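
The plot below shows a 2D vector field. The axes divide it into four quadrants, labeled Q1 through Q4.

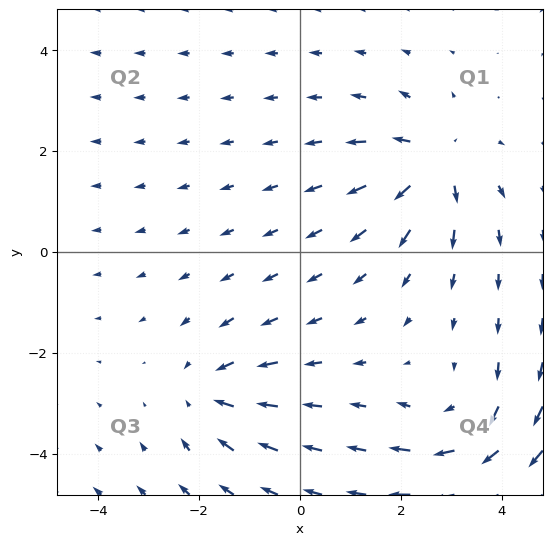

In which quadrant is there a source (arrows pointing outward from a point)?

The source sits at approximately (2.7, 1.8), which lies in quadrant Q1. The divergence there is about +5, positive as expected for a source.

Q1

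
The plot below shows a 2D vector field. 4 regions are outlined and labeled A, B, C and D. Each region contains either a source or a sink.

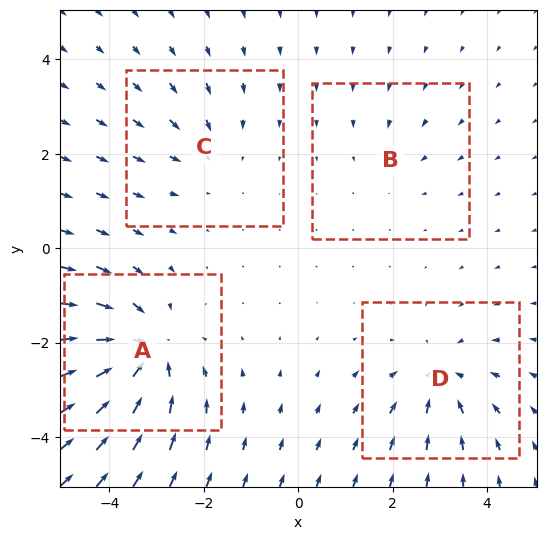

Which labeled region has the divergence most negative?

A

Divergence at each region's feature centre — A: about -6, B: about -2, C: about -3, D: about -4. Region A is most negative.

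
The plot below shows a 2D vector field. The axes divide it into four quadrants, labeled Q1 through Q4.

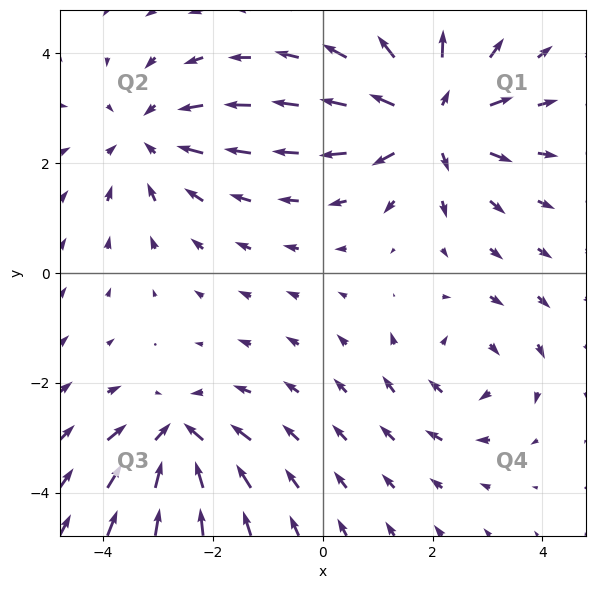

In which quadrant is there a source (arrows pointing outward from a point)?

Q1

The source sits at approximately (2.0, 2.8), which lies in quadrant Q1. The divergence there is about +5, positive as expected for a source.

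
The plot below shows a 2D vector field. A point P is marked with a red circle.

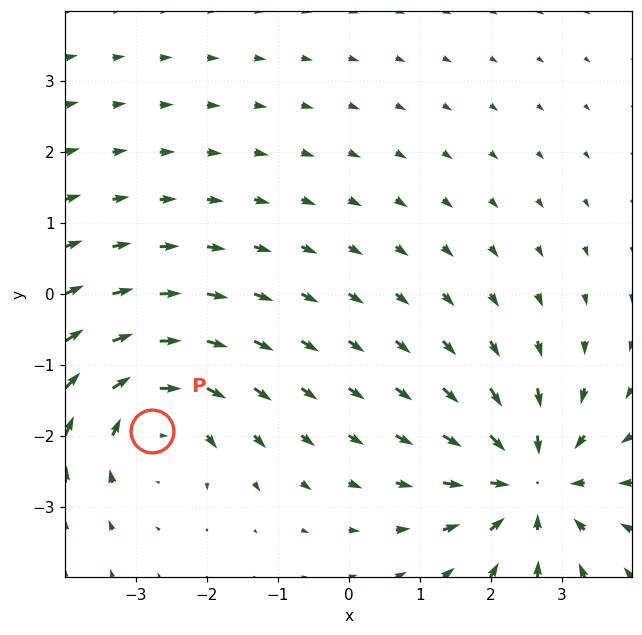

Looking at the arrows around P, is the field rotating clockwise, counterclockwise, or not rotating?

clockwise

Near P at (-2.8, -1.9) the arrows circulate clockwise. The curl (z-component) there is about -3; negative curl means clockwise rotation.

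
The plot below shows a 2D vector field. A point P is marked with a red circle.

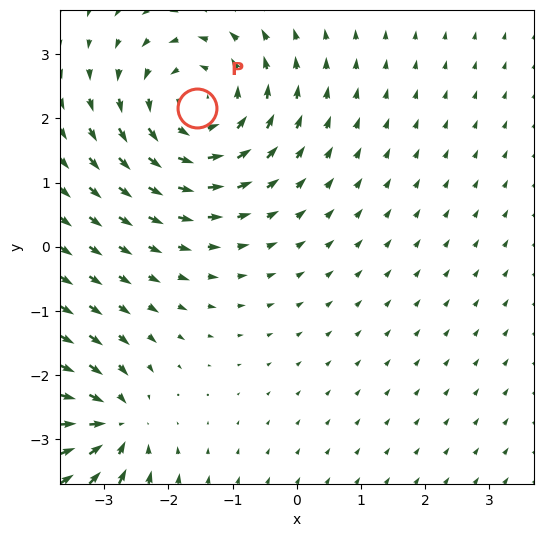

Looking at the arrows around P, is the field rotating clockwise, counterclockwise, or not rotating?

Near P at (-1.6, 2.2) the arrows circulate counterclockwise. The curl (z-component) there is about +3; positive curl means counterclockwise rotation.

counterclockwise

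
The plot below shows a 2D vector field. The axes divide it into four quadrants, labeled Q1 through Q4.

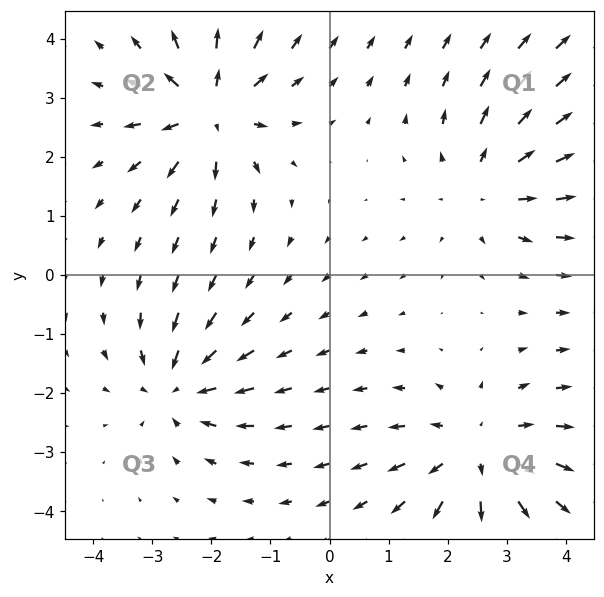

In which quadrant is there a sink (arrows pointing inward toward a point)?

Q3

The sink sits at approximately (-2.6, -1.9), which lies in quadrant Q3. The divergence there is about -5, negative as expected for a sink.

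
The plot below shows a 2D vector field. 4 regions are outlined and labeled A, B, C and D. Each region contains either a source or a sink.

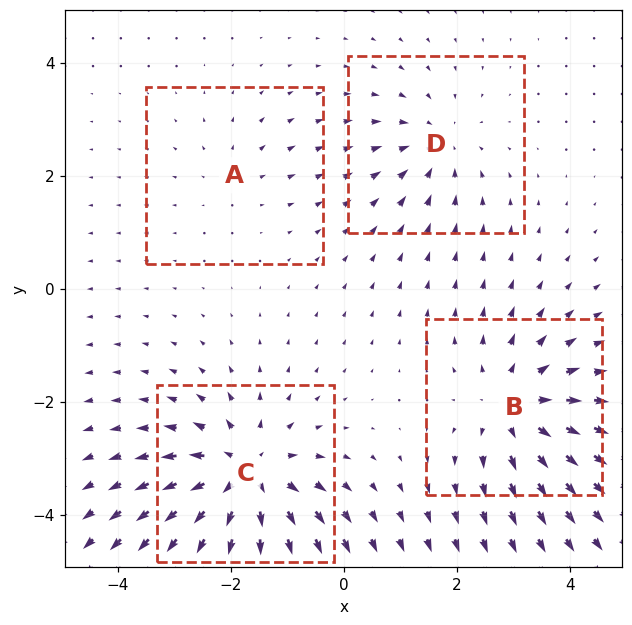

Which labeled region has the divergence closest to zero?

Divergence at each region's feature centre — A: about +2, B: about +5, C: about +7, D: about -4. Region A is closest to zero.

A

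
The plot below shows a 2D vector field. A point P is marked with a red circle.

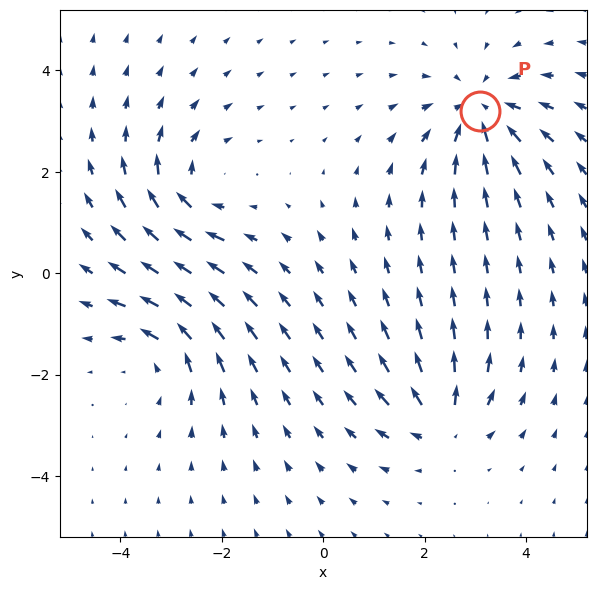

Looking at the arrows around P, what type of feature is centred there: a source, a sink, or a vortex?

At P (3.1, 3.2) the arrows converge inward. Divergence about -4, curl ≈0 — negative divergence with near-zero curl is a sink.

sink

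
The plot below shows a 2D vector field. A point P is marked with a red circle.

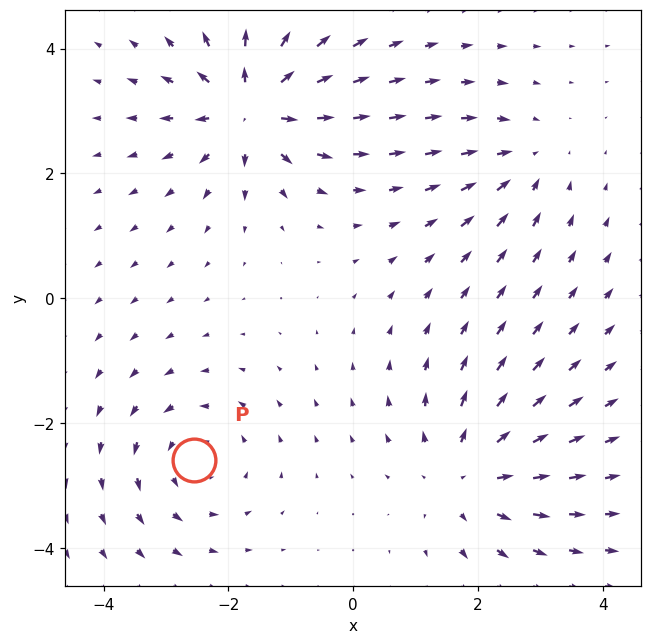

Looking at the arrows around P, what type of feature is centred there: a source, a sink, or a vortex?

vortex

At P (-2.6, -2.6) the arrows circulate counterclockwise. Divergence ≈0, curl about +4 — near-zero divergence with nonzero curl is a vortex.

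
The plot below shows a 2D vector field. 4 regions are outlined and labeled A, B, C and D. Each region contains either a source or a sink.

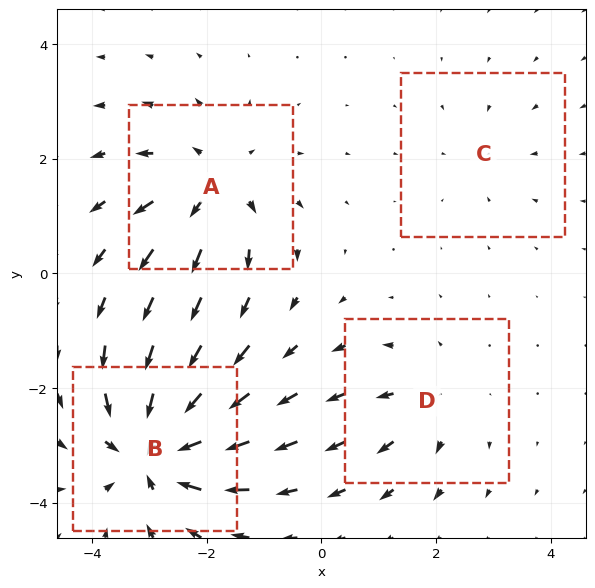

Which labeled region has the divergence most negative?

Divergence at each region's feature centre — A: about +5, B: about -7, C: about -2, D: about +3. Region B is most negative.

B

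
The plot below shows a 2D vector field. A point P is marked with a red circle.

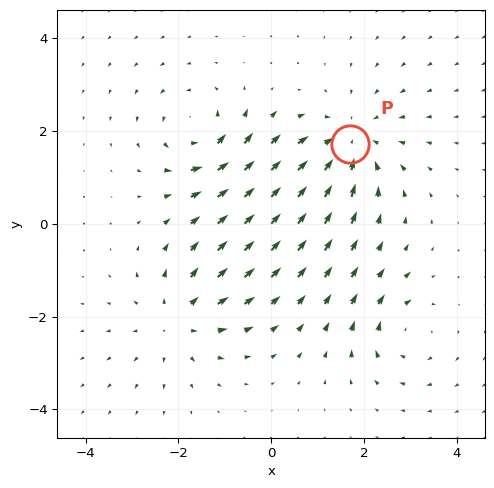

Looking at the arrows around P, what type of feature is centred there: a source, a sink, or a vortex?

At P (1.7, 1.7) the arrows converge inward. Divergence about -4, curl ≈0 — negative divergence with near-zero curl is a sink.

sink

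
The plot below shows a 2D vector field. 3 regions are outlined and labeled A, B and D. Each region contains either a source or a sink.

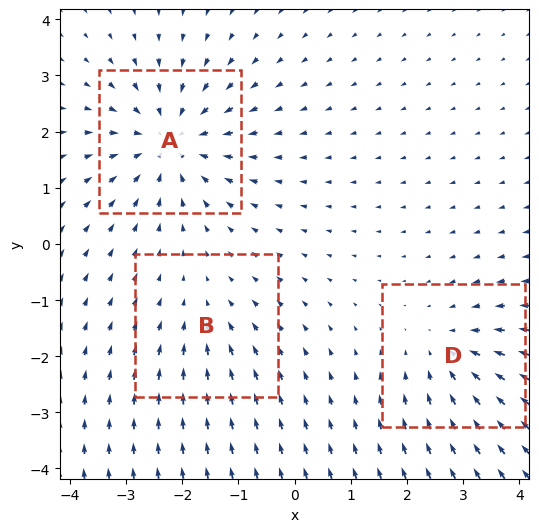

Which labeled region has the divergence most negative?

Divergence at each region's feature centre — A: about -5, B: about -2, D: about -3. Region A is most negative.

A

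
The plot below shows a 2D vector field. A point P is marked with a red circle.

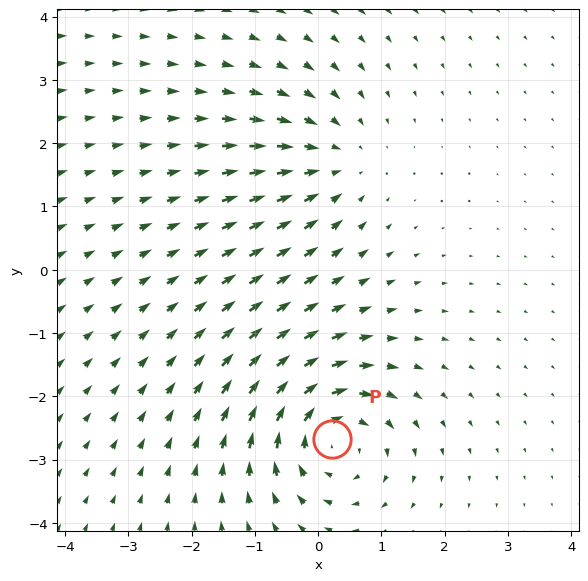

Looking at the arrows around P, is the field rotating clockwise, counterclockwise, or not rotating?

Near P at (0.2, -2.7) the arrows circulate clockwise. The curl (z-component) there is about -6; negative curl means clockwise rotation.

clockwise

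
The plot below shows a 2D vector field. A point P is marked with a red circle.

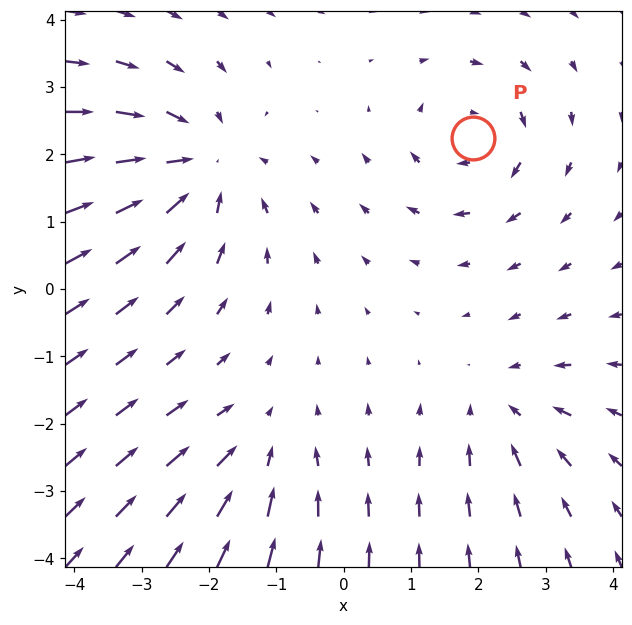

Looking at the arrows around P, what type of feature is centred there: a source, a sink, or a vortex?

vortex

At P (1.9, 2.2) the arrows circulate clockwise. Divergence ≈0, curl about -4 — near-zero divergence with nonzero curl is a vortex.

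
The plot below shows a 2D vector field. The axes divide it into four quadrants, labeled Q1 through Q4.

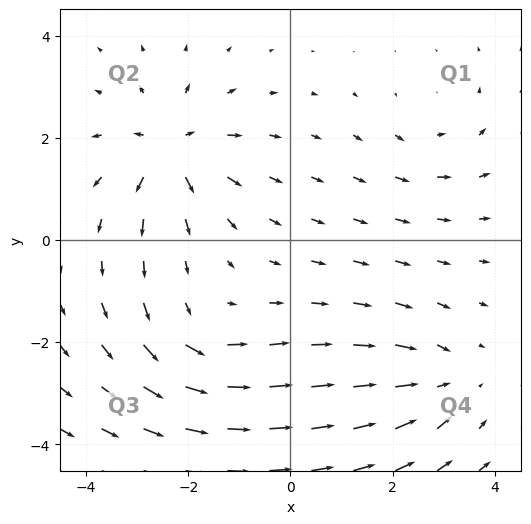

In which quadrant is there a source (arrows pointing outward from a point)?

The source sits at approximately (-2.4, 1.8), which lies in quadrant Q2. The divergence there is about +6, positive as expected for a source.

Q2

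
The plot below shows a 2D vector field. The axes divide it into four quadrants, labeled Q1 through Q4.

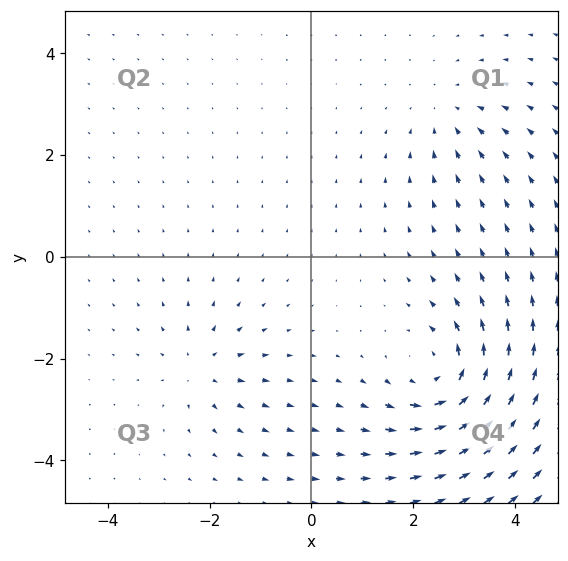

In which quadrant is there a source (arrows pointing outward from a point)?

Q3

The source sits at approximately (-2.1, -2.2), which lies in quadrant Q3. The divergence there is about +3, positive as expected for a source.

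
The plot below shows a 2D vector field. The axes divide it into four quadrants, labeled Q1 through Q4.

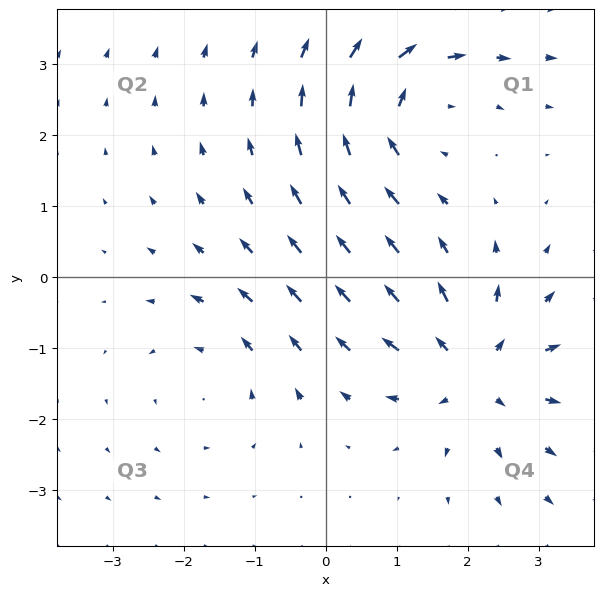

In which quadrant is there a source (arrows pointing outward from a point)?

Q4

The source sits at approximately (2.1, -1.3), which lies in quadrant Q4. The divergence there is about +5, positive as expected for a source.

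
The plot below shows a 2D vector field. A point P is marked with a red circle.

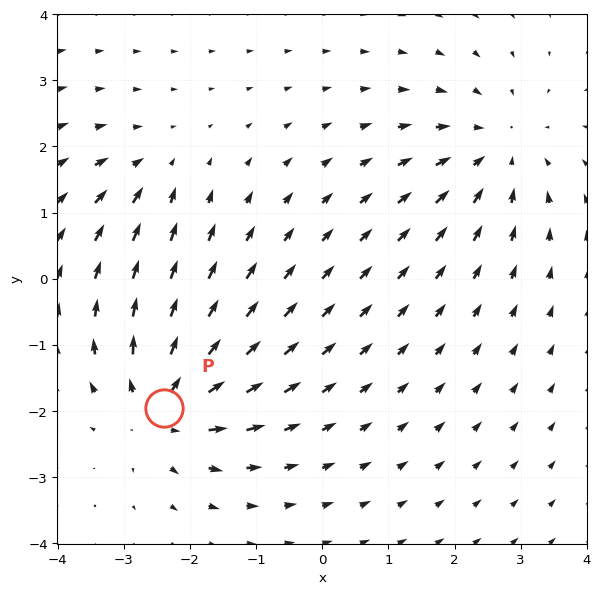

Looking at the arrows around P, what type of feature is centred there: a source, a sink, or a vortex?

At P (-2.4, -2.0) the arrows spread outward. Divergence about +6, curl ≈0 — positive divergence with near-zero curl is a source.

source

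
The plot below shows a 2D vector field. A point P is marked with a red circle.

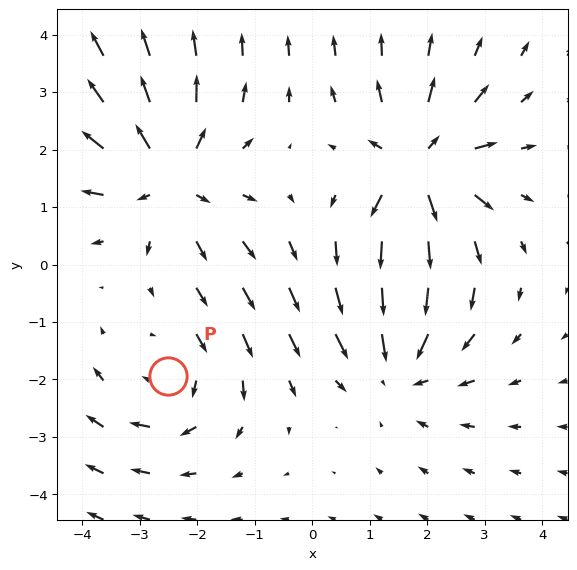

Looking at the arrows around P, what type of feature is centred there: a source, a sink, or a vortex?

At P (-2.5, -1.9) the arrows circulate clockwise. Divergence ≈0, curl about -2 — near-zero divergence with nonzero curl is a vortex.

vortex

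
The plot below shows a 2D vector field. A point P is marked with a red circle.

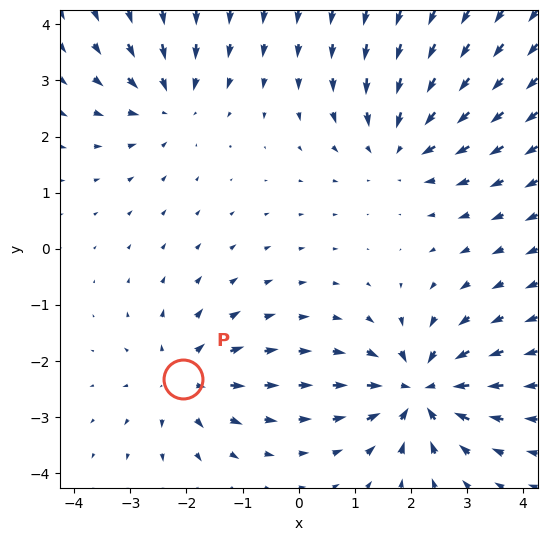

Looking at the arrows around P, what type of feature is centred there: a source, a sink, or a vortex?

At P (-2.1, -2.3) the arrows spread outward. Divergence about +4, curl ≈0 — positive divergence with near-zero curl is a source.

source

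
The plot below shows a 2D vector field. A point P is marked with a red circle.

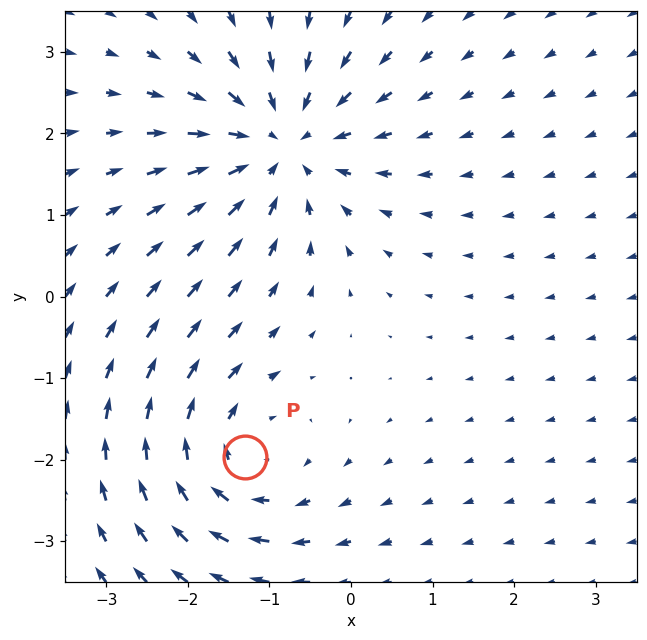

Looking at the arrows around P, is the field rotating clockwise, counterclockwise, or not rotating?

Near P at (-1.3, -2.0) the arrows circulate clockwise. The curl (z-component) there is about -3; negative curl means clockwise rotation.

clockwise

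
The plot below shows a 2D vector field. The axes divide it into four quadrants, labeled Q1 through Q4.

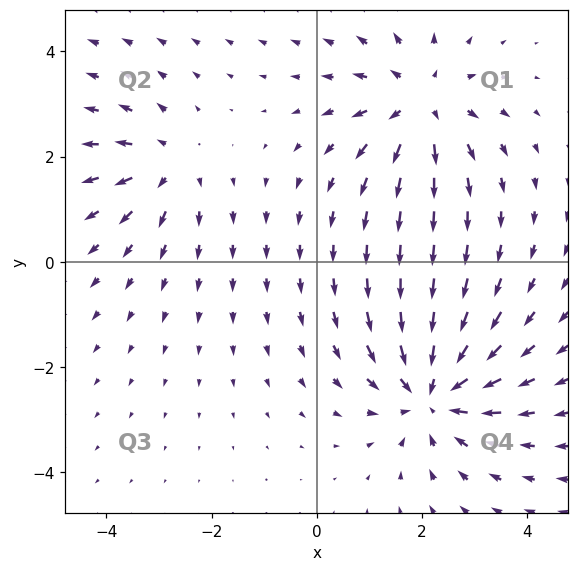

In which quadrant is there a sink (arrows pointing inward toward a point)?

Q4

The sink sits at approximately (2.2, -2.5), which lies in quadrant Q4. The divergence there is about -5, negative as expected for a sink.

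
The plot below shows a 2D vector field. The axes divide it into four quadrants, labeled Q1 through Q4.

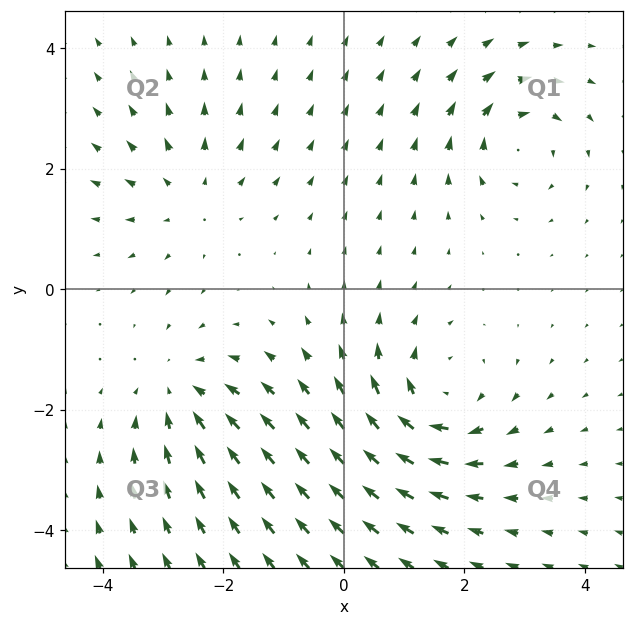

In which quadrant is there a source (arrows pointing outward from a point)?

The source sits at approximately (-2.6, 1.5), which lies in quadrant Q2. The divergence there is about +2, positive as expected for a source.

Q2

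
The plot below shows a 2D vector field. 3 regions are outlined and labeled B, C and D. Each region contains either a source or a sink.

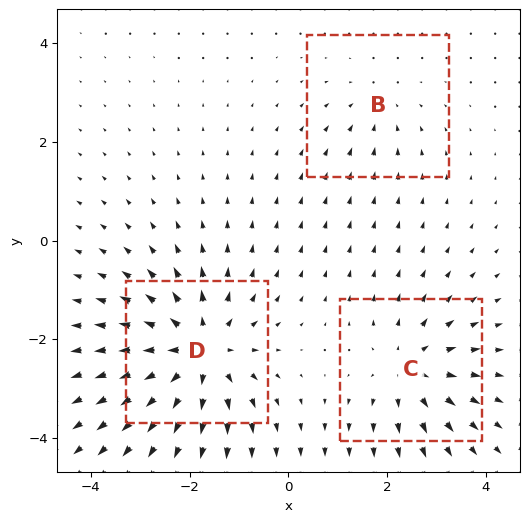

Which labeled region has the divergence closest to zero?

B

Divergence at each region's feature centre — B: about -2, C: about +3, D: about +5. Region B is closest to zero.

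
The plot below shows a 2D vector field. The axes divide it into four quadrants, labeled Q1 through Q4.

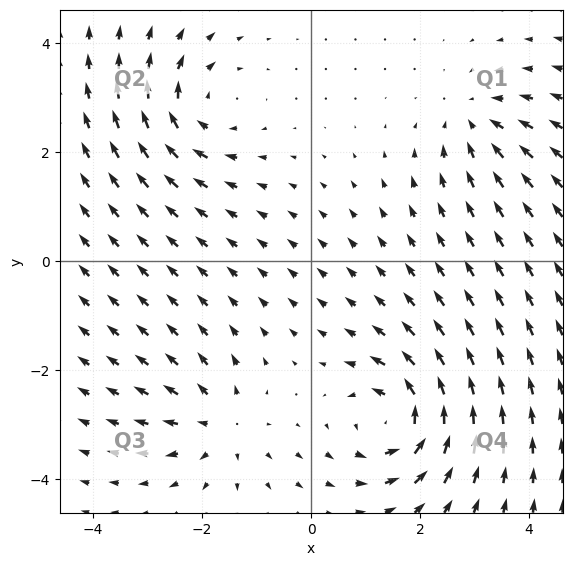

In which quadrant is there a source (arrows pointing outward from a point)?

Q3

The source sits at approximately (-1.7, -3.0), which lies in quadrant Q3. The divergence there is about +3, positive as expected for a source.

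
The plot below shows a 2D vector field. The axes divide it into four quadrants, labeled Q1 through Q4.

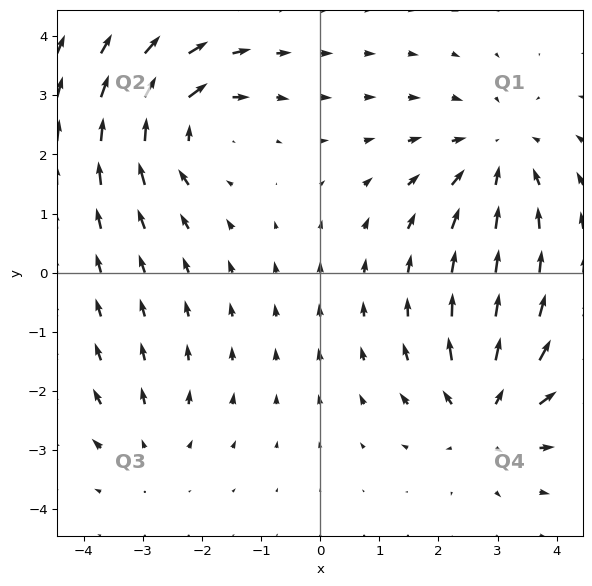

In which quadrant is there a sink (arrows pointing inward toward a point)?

The sink sits at approximately (3.0, 2.0), which lies in quadrant Q1. The divergence there is about -4, negative as expected for a sink.

Q1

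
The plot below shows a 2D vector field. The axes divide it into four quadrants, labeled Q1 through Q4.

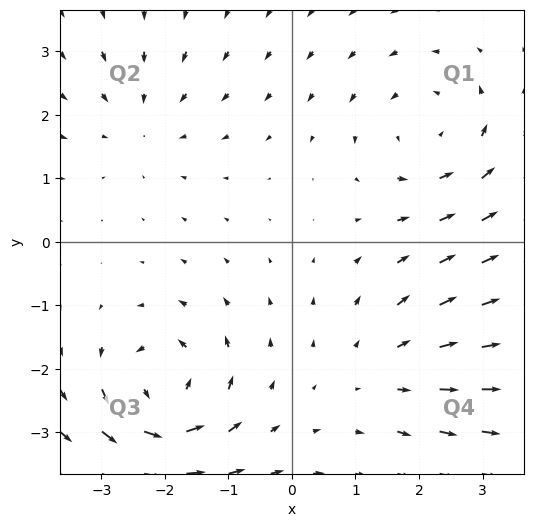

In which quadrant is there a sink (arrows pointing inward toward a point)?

Q2

The sink sits at approximately (-2.4, 1.9), which lies in quadrant Q2. The divergence there is about -2, negative as expected for a sink.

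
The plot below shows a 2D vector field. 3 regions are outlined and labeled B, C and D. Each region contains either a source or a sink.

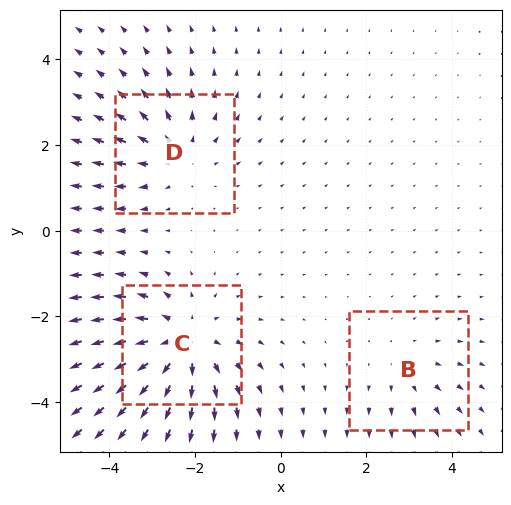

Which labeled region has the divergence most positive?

C

Divergence at each region's feature centre — B: about +2, C: about +4, D: about +3. Region C is most positive.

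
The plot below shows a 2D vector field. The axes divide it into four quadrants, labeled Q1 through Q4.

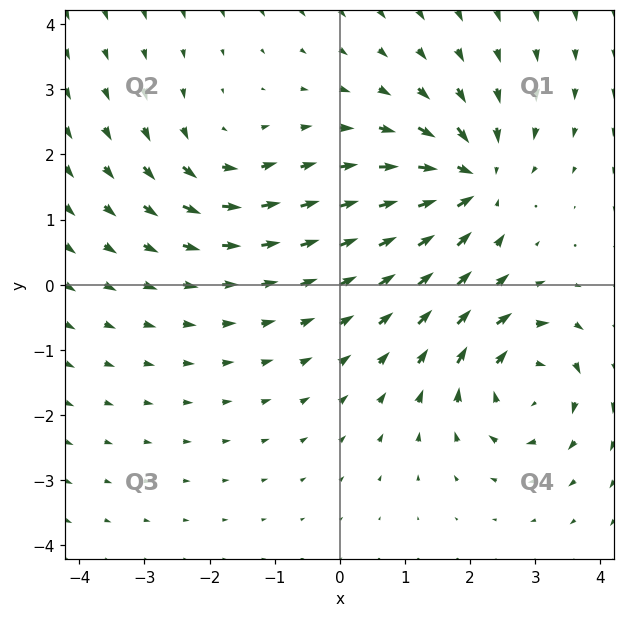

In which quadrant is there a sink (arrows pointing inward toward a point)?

Q1

The sink sits at approximately (2.0, 1.6), which lies in quadrant Q1. The divergence there is about -5, negative as expected for a sink.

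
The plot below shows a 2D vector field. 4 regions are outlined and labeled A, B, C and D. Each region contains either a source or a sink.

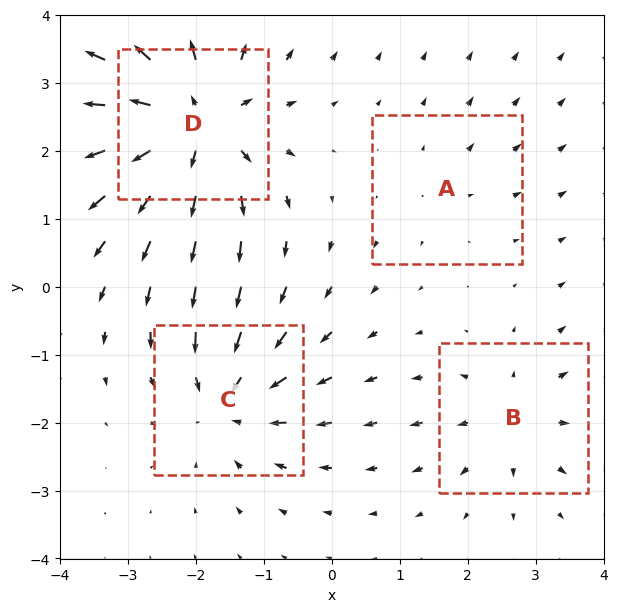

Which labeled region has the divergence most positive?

D

Divergence at each region's feature centre — A: about +2, B: about +4, C: about -5, D: about +8. Region D is most positive.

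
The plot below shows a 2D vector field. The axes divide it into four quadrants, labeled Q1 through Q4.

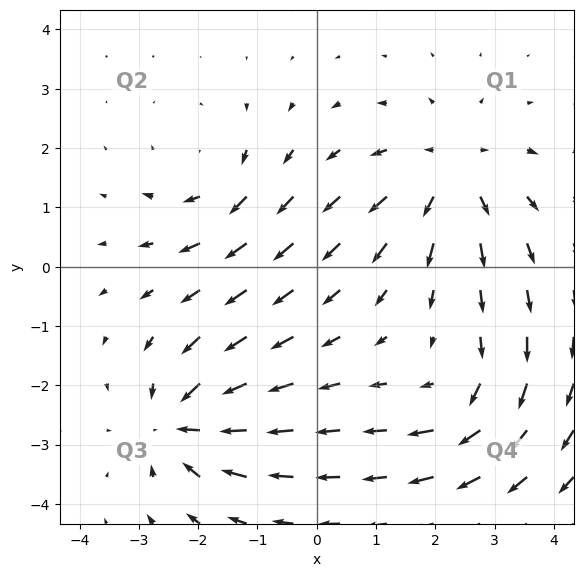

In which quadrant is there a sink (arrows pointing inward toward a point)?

Q3

The sink sits at approximately (-2.2, -2.7), which lies in quadrant Q3. The divergence there is about -6, negative as expected for a sink.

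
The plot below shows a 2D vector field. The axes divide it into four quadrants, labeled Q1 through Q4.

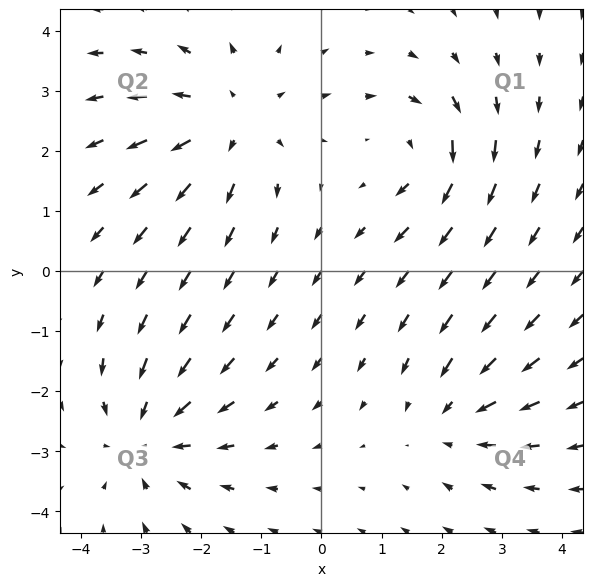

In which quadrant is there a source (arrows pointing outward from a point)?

Q2

The source sits at approximately (-1.5, 2.5), which lies in quadrant Q2. The divergence there is about +4, positive as expected for a source.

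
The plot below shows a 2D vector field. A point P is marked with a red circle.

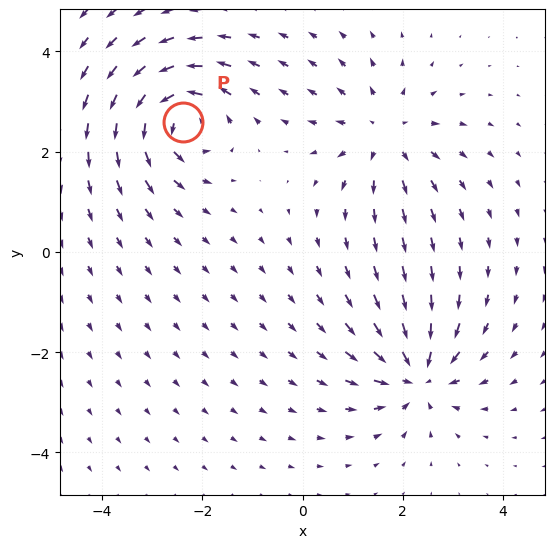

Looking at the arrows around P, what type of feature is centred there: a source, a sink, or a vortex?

At P (-2.4, 2.6) the arrows circulate counterclockwise. Divergence ≈0, curl about +7 — near-zero divergence with nonzero curl is a vortex.

vortex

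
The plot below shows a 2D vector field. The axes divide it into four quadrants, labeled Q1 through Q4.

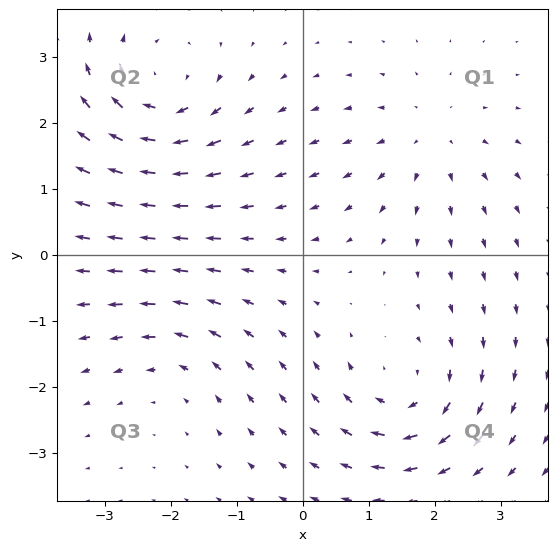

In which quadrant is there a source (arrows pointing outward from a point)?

The source sits at approximately (1.9, 1.8), which lies in quadrant Q1. The divergence there is about +3, positive as expected for a source.

Q1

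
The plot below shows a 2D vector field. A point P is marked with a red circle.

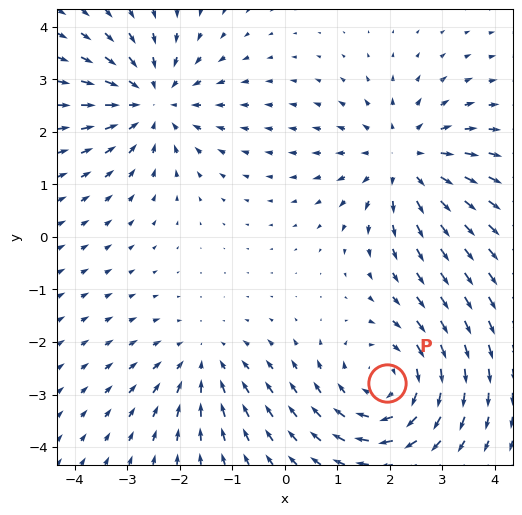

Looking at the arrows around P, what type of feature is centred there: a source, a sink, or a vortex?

vortex

At P (1.9, -2.8) the arrows circulate clockwise. Divergence ≈0, curl about -4 — near-zero divergence with nonzero curl is a vortex.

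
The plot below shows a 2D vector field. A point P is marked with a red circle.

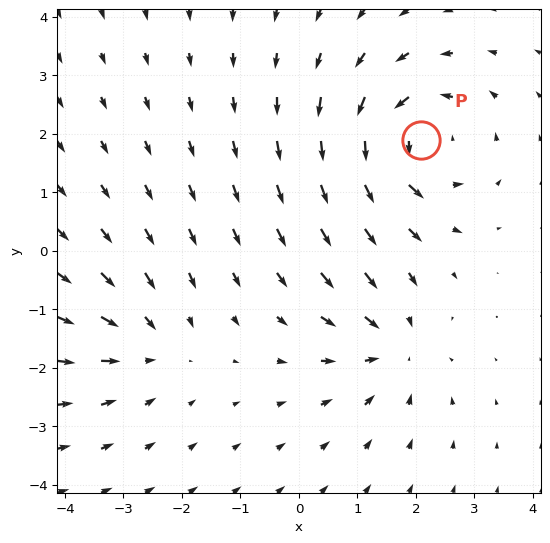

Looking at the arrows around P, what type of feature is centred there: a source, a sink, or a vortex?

vortex

At P (2.1, 1.9) the arrows circulate counterclockwise. Divergence ≈0, curl about +5 — near-zero divergence with nonzero curl is a vortex.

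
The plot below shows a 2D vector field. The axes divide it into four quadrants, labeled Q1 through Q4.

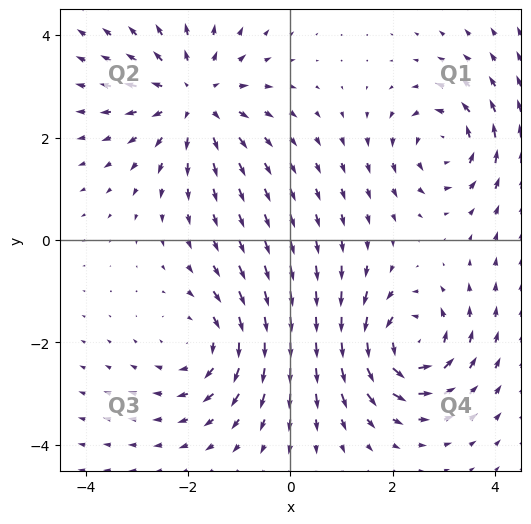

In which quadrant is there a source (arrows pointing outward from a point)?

The source sits at approximately (-1.9, 2.8), which lies in quadrant Q2. The divergence there is about +5, positive as expected for a source.

Q2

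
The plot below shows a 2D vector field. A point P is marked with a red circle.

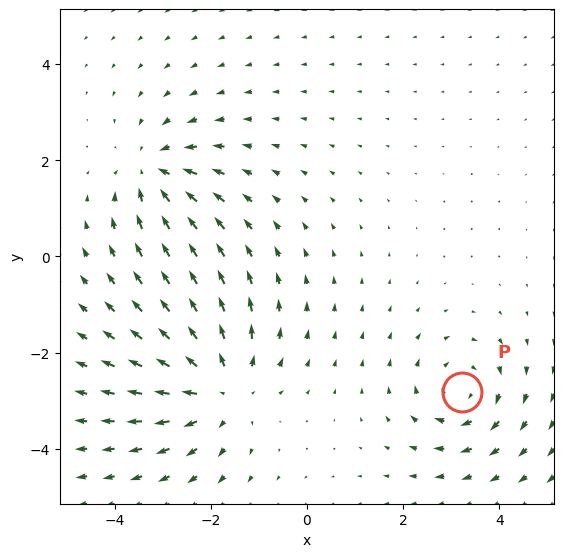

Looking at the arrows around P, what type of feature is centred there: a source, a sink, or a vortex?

vortex

At P (3.2, -2.8) the arrows circulate clockwise. Divergence ≈0, curl about -3 — near-zero divergence with nonzero curl is a vortex.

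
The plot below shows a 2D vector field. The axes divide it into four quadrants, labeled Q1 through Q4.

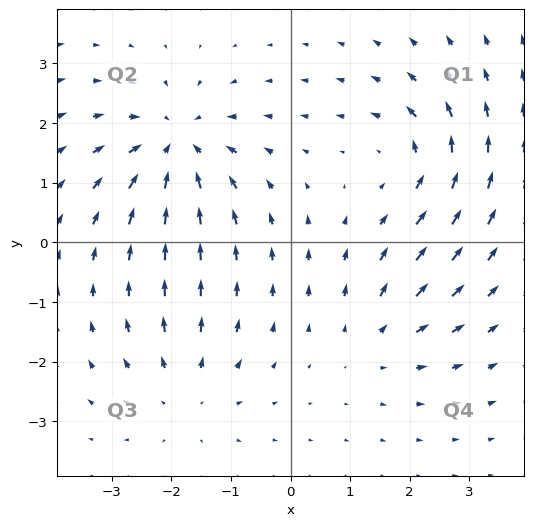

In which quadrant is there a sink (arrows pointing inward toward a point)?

Q2

The sink sits at approximately (-1.9, 1.6), which lies in quadrant Q2. The divergence there is about -5, negative as expected for a sink.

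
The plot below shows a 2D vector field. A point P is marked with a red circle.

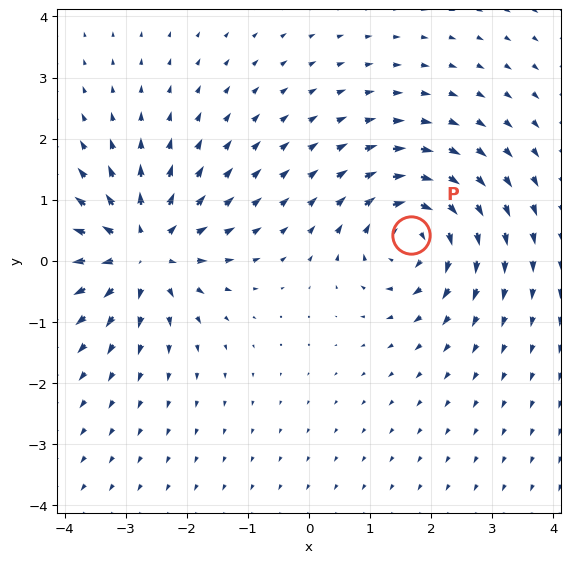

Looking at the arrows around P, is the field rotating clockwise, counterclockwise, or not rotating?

Near P at (1.7, 0.4) the arrows circulate clockwise. The curl (z-component) there is about -5; negative curl means clockwise rotation.

clockwise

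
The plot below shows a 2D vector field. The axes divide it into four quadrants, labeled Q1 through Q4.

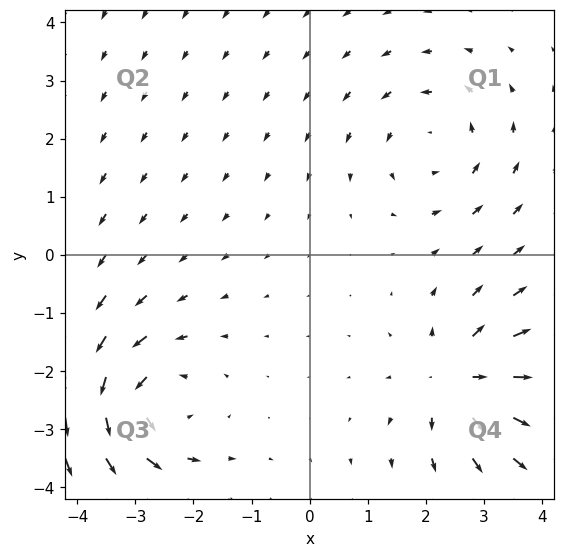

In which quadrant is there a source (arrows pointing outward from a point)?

Q4

The source sits at approximately (2.6, -2.2), which lies in quadrant Q4. The divergence there is about +5, positive as expected for a source.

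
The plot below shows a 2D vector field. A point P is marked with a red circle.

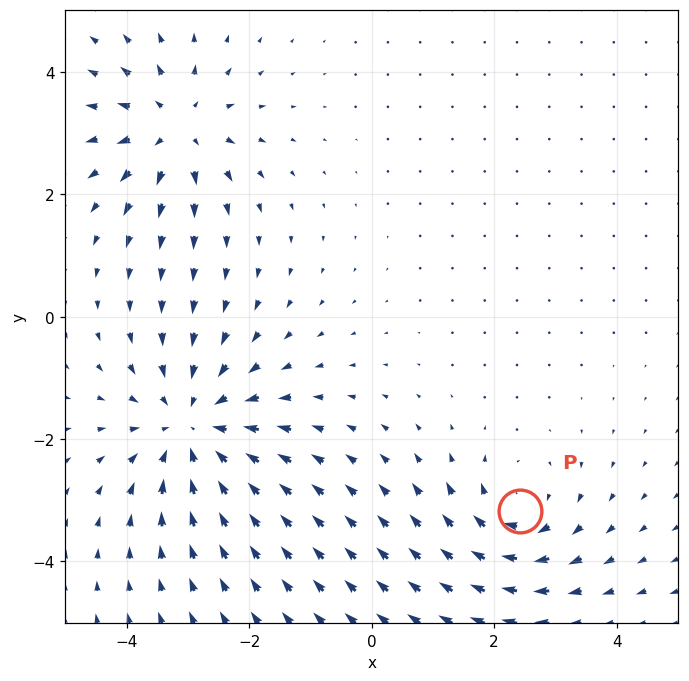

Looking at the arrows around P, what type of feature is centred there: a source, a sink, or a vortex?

At P (2.4, -3.2) the arrows circulate clockwise. Divergence ≈0, curl about -4 — near-zero divergence with nonzero curl is a vortex.

vortex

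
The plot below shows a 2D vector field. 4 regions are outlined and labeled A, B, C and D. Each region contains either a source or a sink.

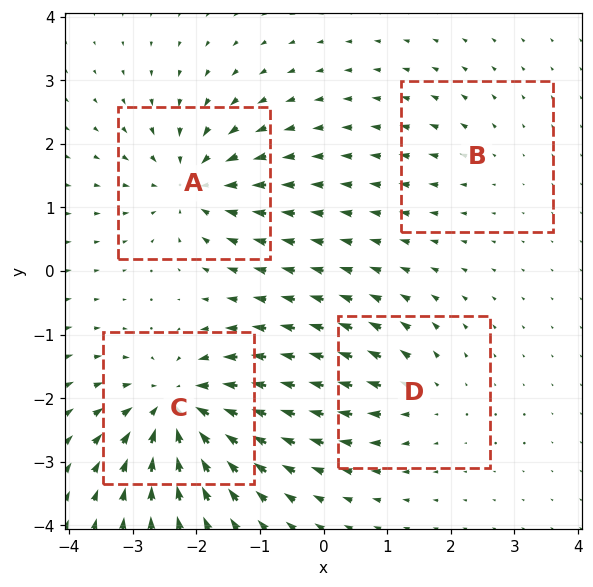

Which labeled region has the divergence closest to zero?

B

Divergence at each region's feature centre — A: about -6, B: about +2, C: about -8, D: about +4. Region B is closest to zero.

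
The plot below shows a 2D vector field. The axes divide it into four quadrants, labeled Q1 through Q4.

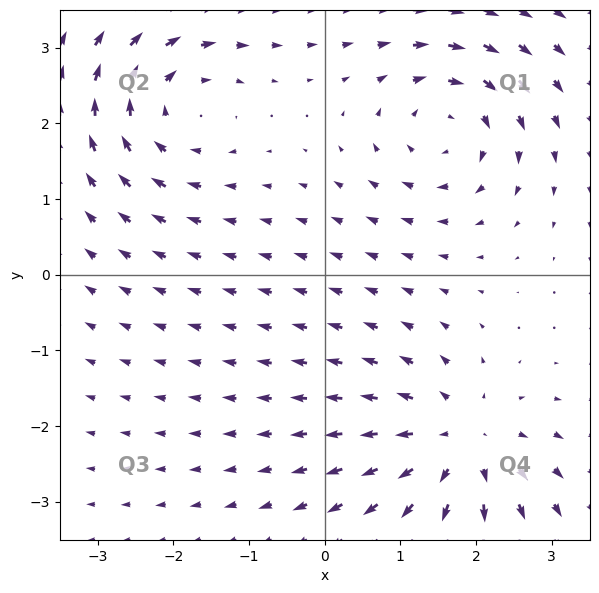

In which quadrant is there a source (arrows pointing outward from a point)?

Q4

The source sits at approximately (1.8, -2.2), which lies in quadrant Q4. The divergence there is about +5, positive as expected for a source.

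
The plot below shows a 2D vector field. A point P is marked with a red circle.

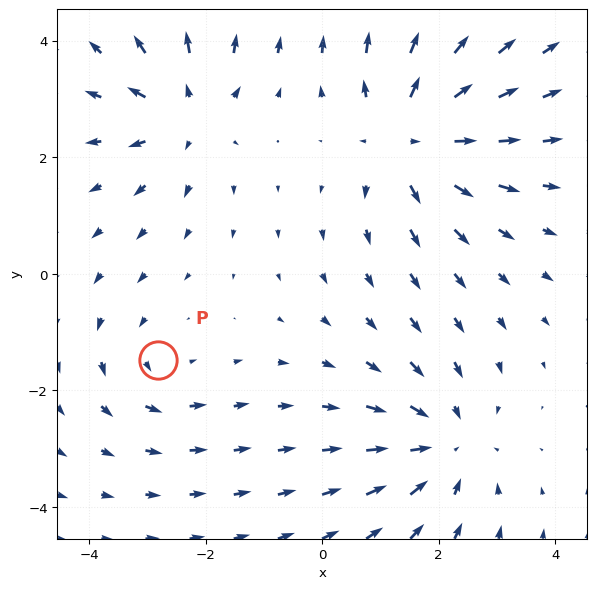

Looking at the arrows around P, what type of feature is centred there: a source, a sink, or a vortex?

vortex

At P (-2.8, -1.5) the arrows circulate counterclockwise. Divergence ≈0, curl about +3 — near-zero divergence with nonzero curl is a vortex.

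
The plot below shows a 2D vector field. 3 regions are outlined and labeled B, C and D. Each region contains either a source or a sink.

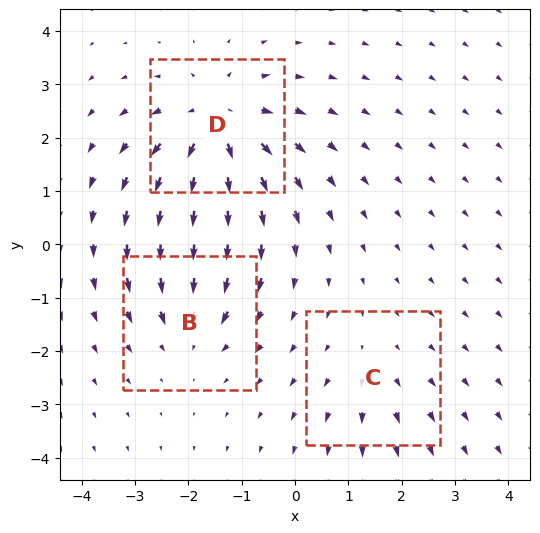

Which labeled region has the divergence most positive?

Divergence at each region's feature centre — B: about -3, C: about +2, D: about +5. Region D is most positive.

D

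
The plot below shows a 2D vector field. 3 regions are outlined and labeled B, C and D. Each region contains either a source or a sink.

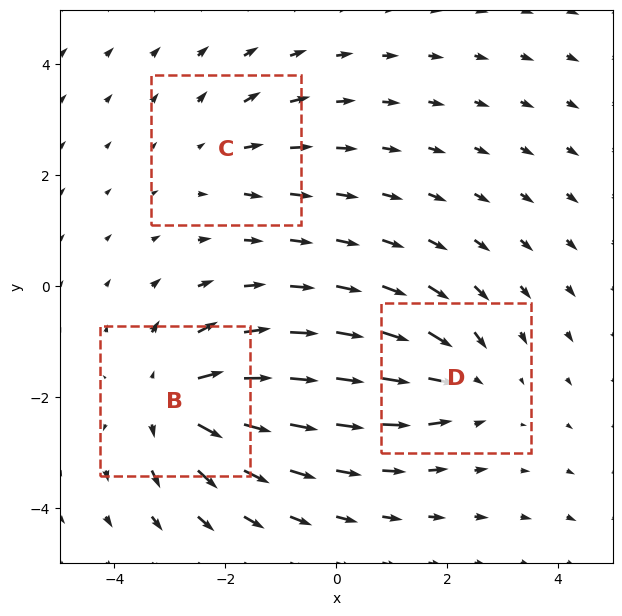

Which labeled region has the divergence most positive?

Divergence at each region's feature centre — B: about +5, C: about +2, D: about -3. Region B is most positive.

B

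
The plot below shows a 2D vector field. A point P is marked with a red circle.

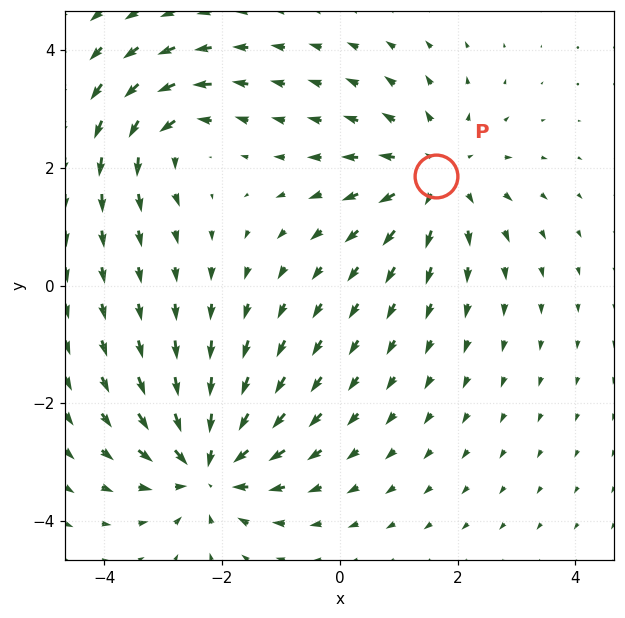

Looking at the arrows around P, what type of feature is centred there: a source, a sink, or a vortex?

At P (1.6, 1.9) the arrows spread outward. Divergence about +3, curl ≈0 — positive divergence with near-zero curl is a source.

source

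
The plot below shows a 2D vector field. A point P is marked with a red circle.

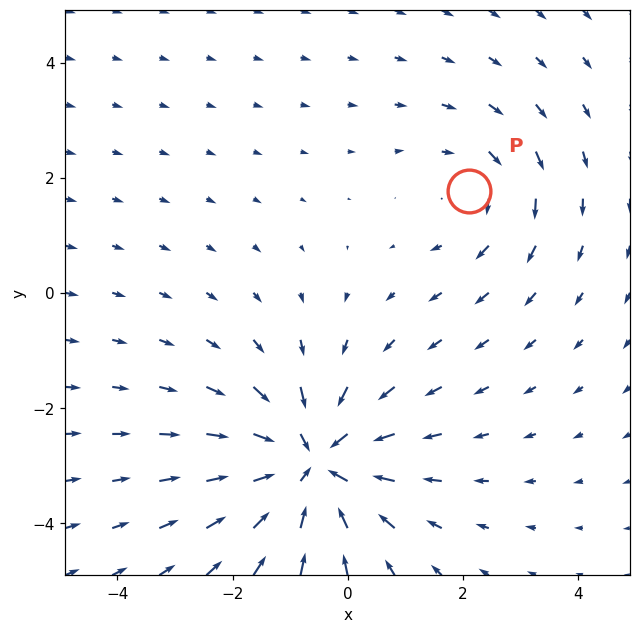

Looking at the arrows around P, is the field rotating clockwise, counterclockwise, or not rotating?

Near P at (2.1, 1.8) the arrows circulate clockwise. The curl (z-component) there is about -2; negative curl means clockwise rotation.

clockwise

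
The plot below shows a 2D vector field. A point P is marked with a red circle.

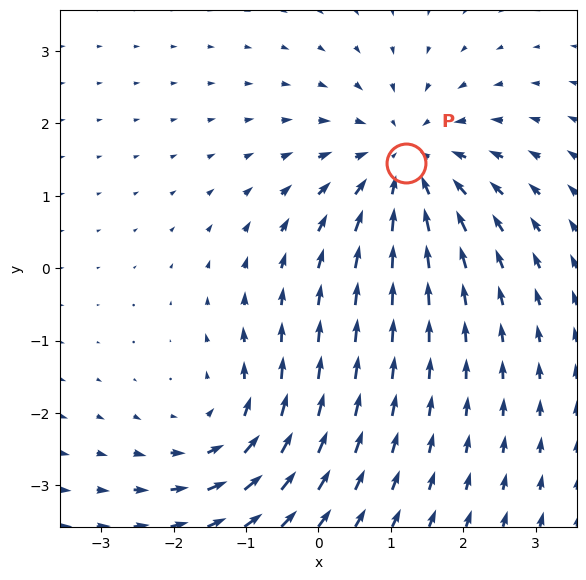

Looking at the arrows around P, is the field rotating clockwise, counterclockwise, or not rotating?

not rotating

Near P at (1.2, 1.5) the arrows show no circulation. The curl there is ≈0.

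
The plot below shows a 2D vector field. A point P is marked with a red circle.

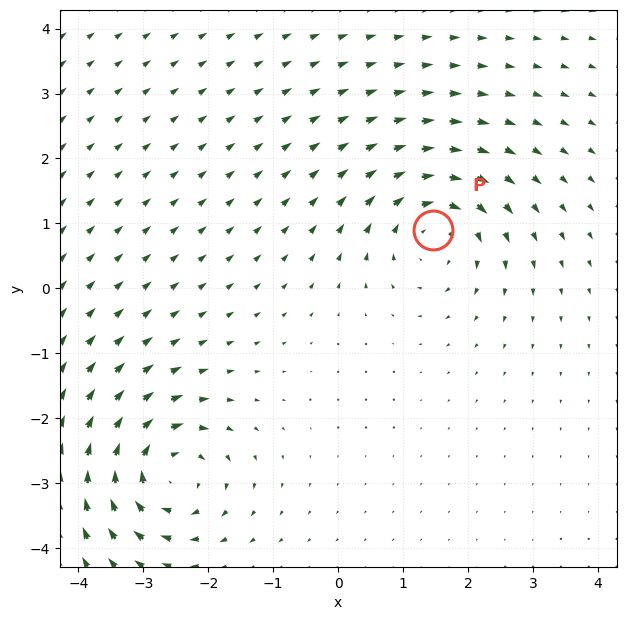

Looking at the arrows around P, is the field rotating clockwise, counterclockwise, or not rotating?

clockwise

Near P at (1.5, 0.9) the arrows circulate clockwise. The curl (z-component) there is about -5; negative curl means clockwise rotation.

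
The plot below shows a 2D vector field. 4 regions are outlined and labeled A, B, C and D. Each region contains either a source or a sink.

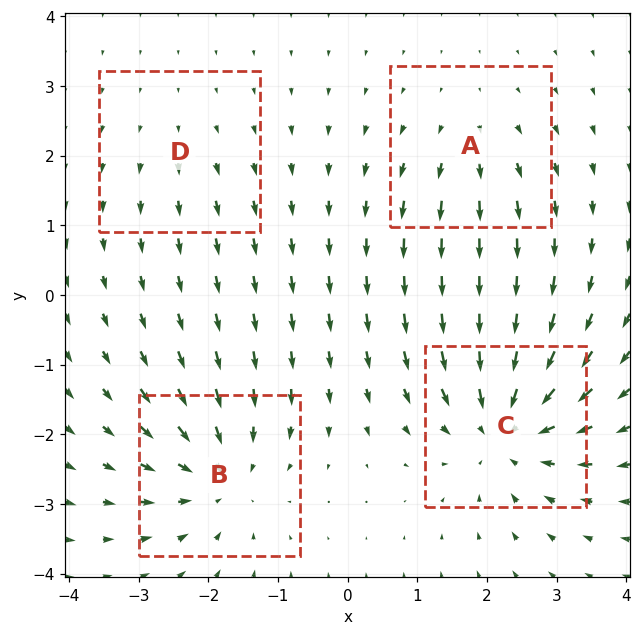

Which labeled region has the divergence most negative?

C

Divergence at each region's feature centre — A: about +3, B: about -5, C: about -6, D: about +2. Region C is most negative.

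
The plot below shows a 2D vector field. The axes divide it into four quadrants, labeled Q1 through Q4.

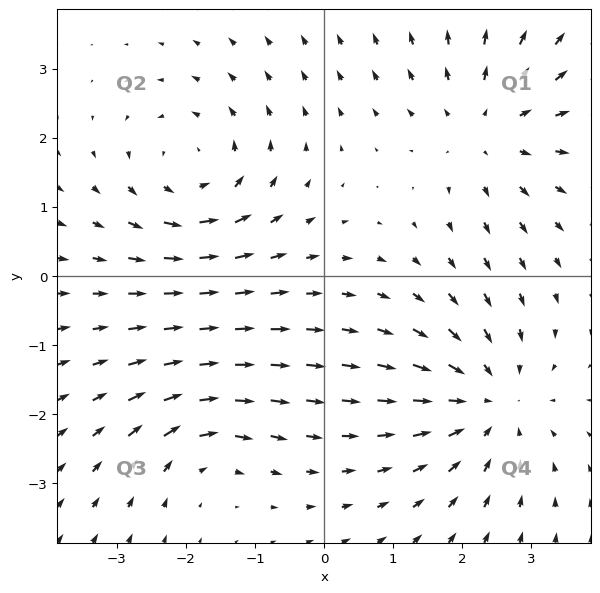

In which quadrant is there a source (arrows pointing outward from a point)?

Q1

The source sits at approximately (2.4, 2.1), which lies in quadrant Q1. The divergence there is about +4, positive as expected for a source.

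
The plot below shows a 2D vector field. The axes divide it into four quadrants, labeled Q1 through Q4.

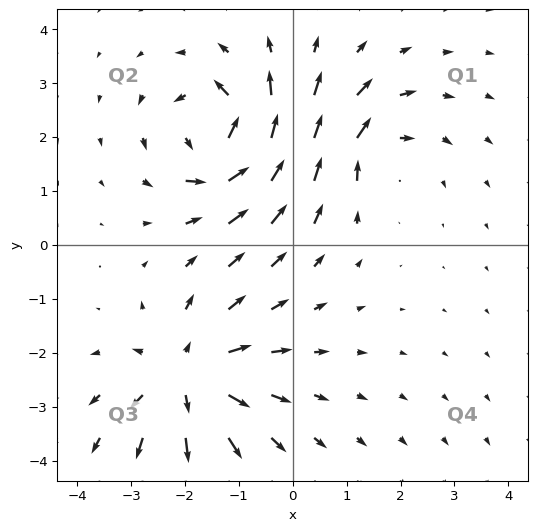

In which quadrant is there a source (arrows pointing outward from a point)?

The source sits at approximately (-1.9, -2.4), which lies in quadrant Q3. The divergence there is about +5, positive as expected for a source.

Q3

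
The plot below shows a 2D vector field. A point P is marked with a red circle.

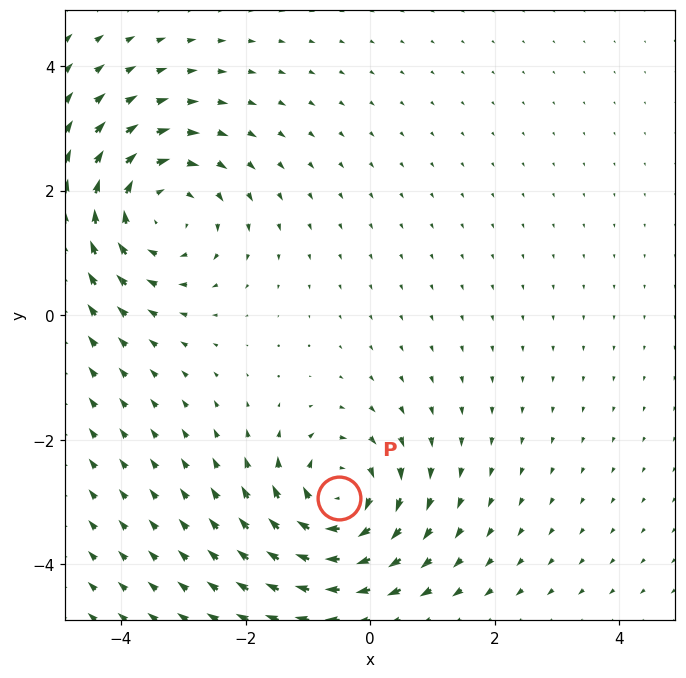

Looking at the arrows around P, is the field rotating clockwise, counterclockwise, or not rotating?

Near P at (-0.5, -2.9) the arrows circulate clockwise. The curl (z-component) there is about -5; negative curl means clockwise rotation.

clockwise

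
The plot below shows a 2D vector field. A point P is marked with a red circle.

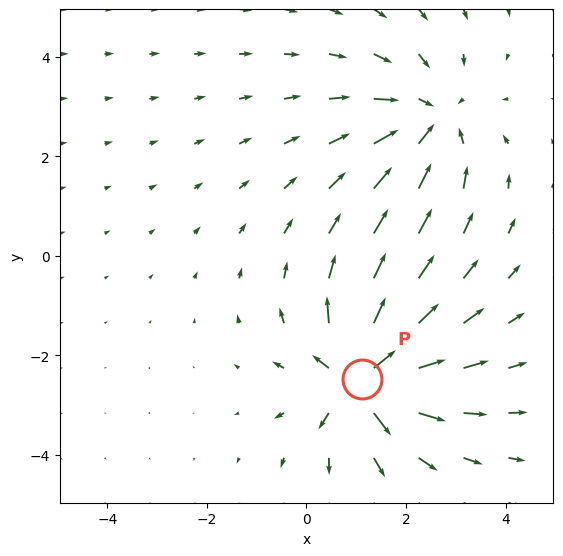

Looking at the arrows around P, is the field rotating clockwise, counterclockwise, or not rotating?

Near P at (1.1, -2.5) the arrows show no circulation. The curl there is ≈0.

not rotating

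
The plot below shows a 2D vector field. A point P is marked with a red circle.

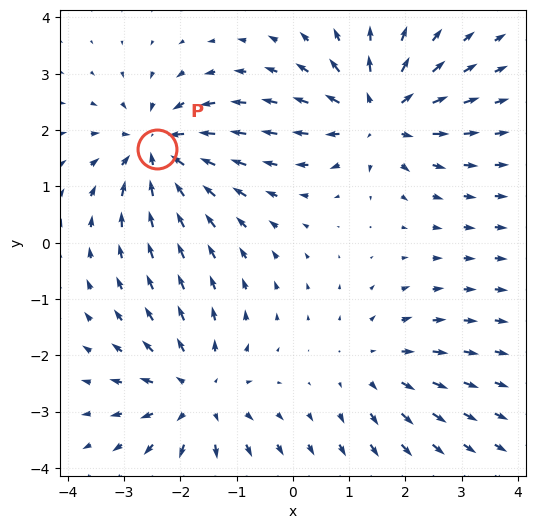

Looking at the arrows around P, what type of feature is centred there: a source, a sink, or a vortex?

At P (-2.4, 1.7) the arrows converge inward. Divergence about -6, curl ≈0 — negative divergence with near-zero curl is a sink.

sink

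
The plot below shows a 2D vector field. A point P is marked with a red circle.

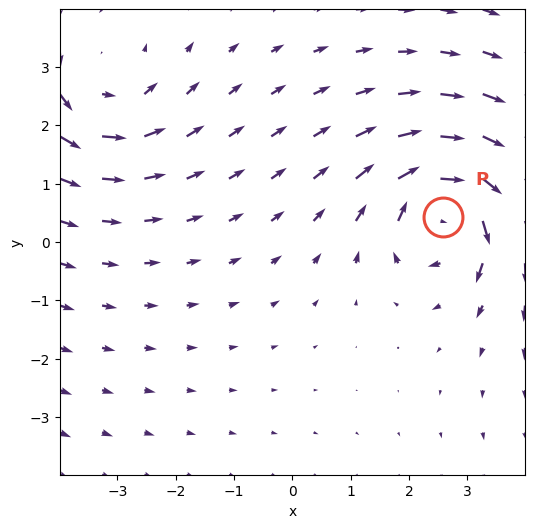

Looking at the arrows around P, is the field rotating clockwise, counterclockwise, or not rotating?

clockwise

Near P at (2.6, 0.4) the arrows circulate clockwise. The curl (z-component) there is about -4; negative curl means clockwise rotation.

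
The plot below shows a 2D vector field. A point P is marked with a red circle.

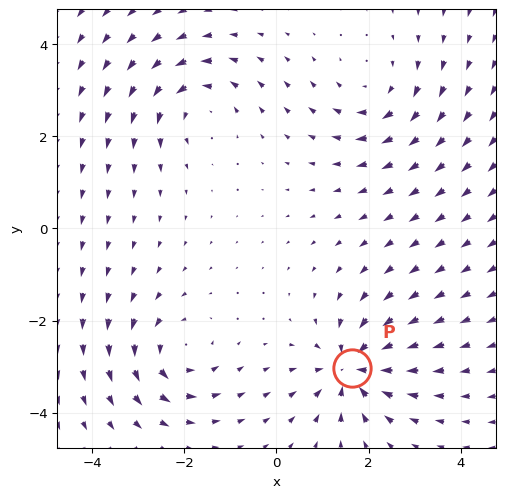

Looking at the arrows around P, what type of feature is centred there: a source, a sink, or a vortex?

sink

At P (1.6, -3.0) the arrows converge inward. Divergence about -6, curl ≈0 — negative divergence with near-zero curl is a sink.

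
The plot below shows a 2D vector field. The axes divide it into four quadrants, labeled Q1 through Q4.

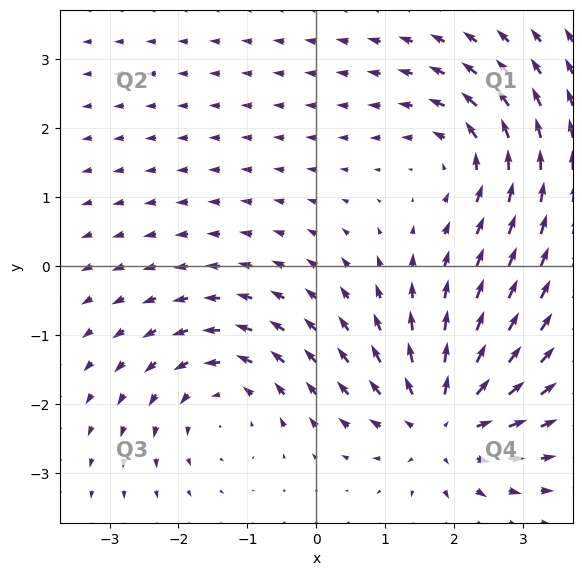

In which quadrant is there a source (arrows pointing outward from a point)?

Q4

The source sits at approximately (1.8, -2.3), which lies in quadrant Q4. The divergence there is about +6, positive as expected for a source.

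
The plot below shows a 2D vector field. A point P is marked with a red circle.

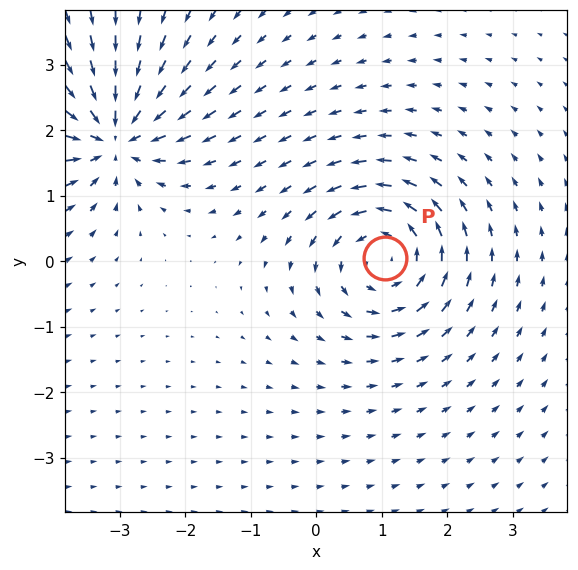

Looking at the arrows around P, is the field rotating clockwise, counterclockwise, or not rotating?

counterclockwise

Near P at (1.1, 0.1) the arrows circulate counterclockwise. The curl (z-component) there is about +5; positive curl means counterclockwise rotation.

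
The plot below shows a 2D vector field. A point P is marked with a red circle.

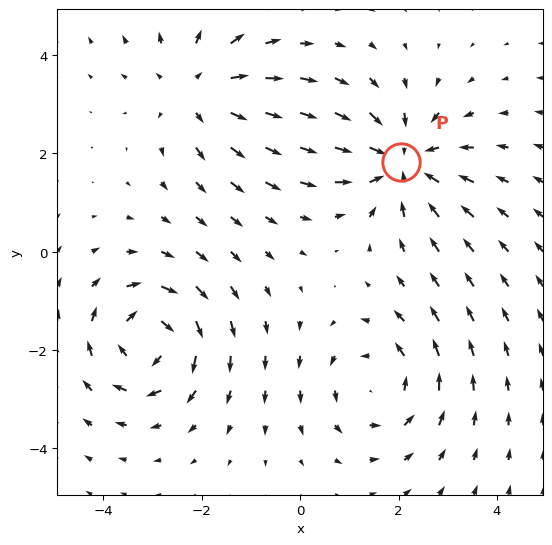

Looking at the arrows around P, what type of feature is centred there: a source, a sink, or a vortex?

sink

At P (2.1, 1.8) the arrows converge inward. Divergence about -4, curl ≈0 — negative divergence with near-zero curl is a sink.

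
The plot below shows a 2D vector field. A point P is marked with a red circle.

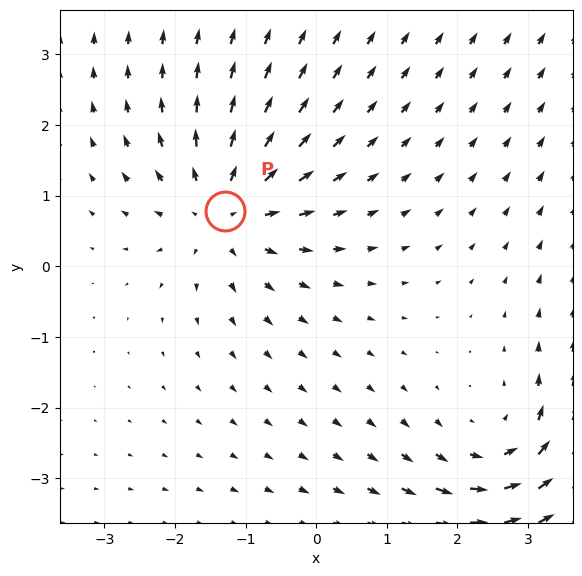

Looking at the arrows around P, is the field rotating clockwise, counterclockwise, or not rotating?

Near P at (-1.3, 0.8) the arrows show no circulation. The curl there is ≈0.

not rotating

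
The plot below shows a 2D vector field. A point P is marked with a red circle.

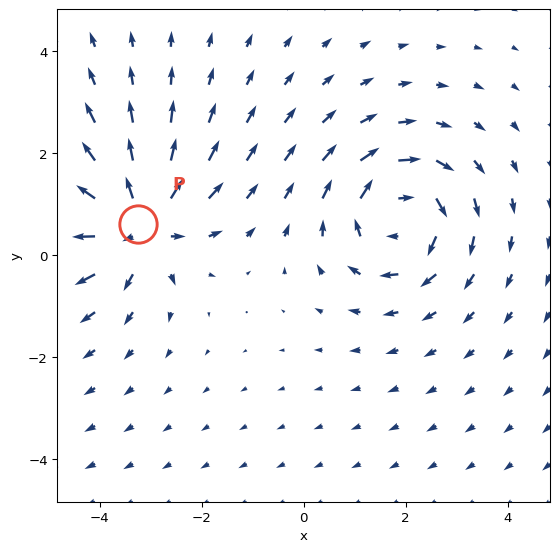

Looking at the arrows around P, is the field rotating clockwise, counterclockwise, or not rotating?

not rotating

Near P at (-3.3, 0.6) the arrows show no circulation. The curl there is ≈0.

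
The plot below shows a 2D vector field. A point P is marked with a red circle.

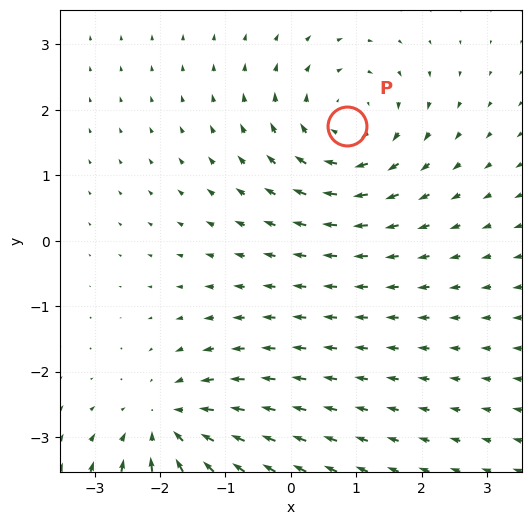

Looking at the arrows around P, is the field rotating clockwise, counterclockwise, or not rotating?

clockwise

Near P at (0.9, 1.8) the arrows circulate clockwise. The curl (z-component) there is about -5; negative curl means clockwise rotation.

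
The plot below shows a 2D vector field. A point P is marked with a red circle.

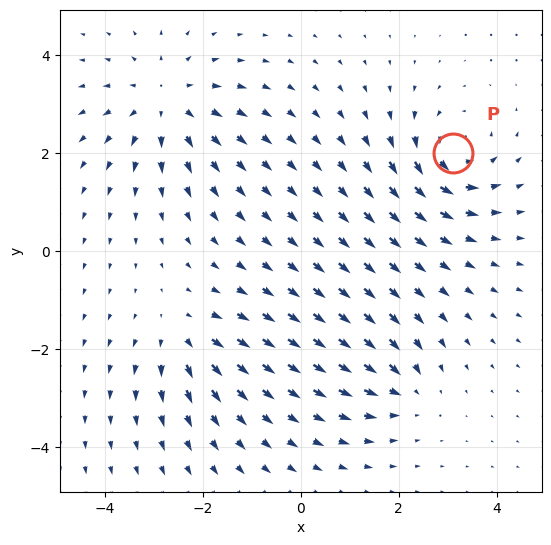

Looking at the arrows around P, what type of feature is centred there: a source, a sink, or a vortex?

vortex

At P (3.1, 2.0) the arrows circulate counterclockwise. Divergence ≈0, curl about +5 — near-zero divergence with nonzero curl is a vortex.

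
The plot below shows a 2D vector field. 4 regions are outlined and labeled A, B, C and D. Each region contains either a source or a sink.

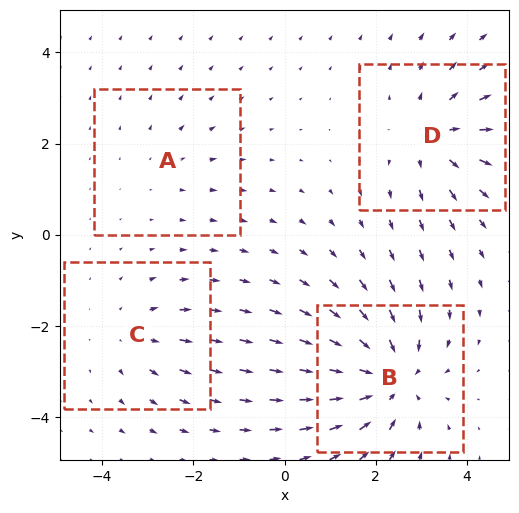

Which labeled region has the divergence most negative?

Divergence at each region's feature centre — A: about +2, B: about -6, C: about +3, D: about +5. Region B is most negative.

B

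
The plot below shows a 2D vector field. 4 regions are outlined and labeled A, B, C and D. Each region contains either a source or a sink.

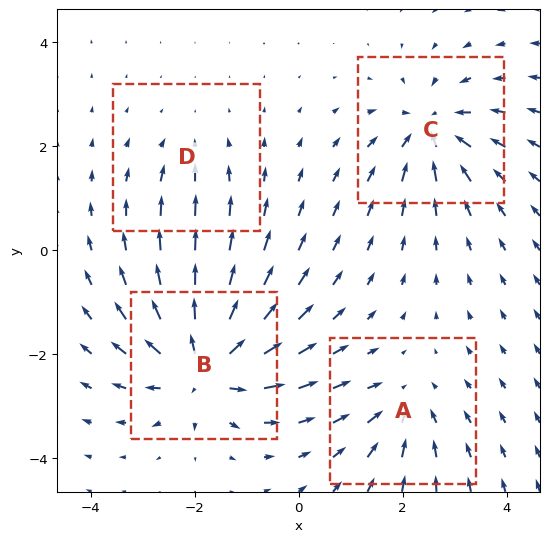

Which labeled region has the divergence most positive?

B

Divergence at each region's feature centre — A: about -4, B: about +8, C: about -6, D: about -3. Region B is most positive.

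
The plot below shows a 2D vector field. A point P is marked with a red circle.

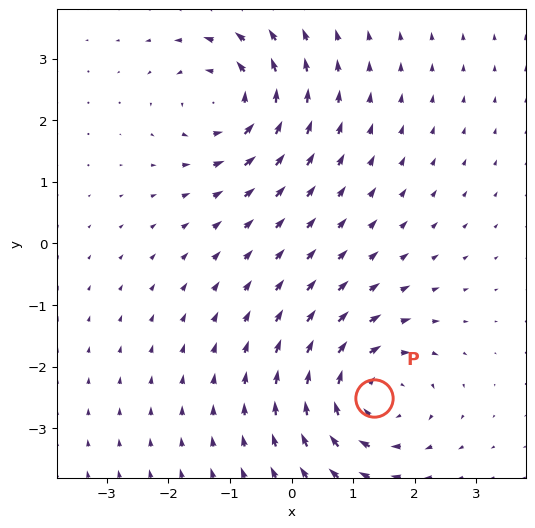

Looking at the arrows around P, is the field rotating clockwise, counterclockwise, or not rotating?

Near P at (1.3, -2.5) the arrows circulate clockwise. The curl (z-component) there is about -6; negative curl means clockwise rotation.

clockwise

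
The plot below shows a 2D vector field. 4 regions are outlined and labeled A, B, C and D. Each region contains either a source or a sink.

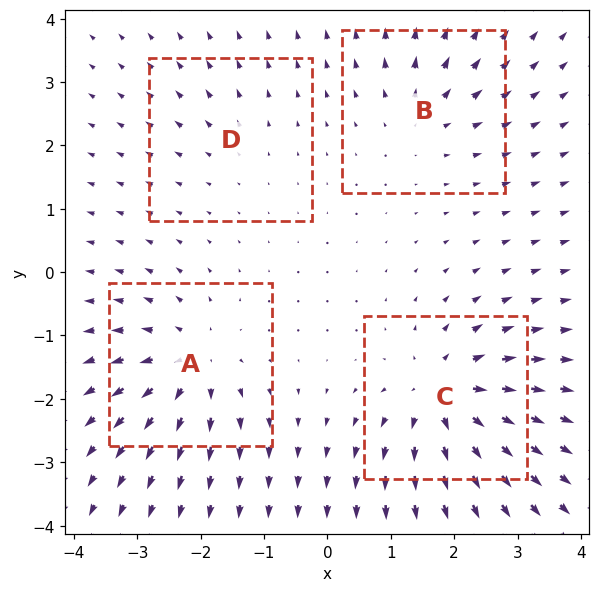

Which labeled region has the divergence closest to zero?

D

Divergence at each region's feature centre — A: about +6, B: about +4, C: about +8, D: about +2. Region D is closest to zero.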